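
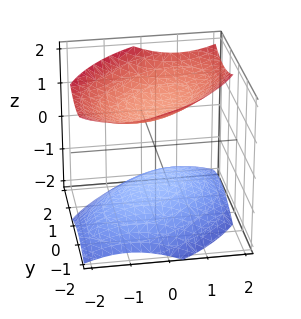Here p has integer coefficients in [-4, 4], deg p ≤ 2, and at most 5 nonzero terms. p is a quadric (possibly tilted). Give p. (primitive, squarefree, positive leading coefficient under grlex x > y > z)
(a) The picture has 2 separate pieces.
(b) The degree is 2 — a generic line meets the surface in up to 2 points.
(c) Checking where it meets the axes: no x-intercept at any integer in the box; among the integer gridlines, it crosses the z-axis at z ∈ {-1, 1}; it misses every integer gridline on the y-axis.
(d) Solving for integer coefficients yields p as stated.

2*x^2 - 2*x*y + 2*y^2 - 3*z^2 + 3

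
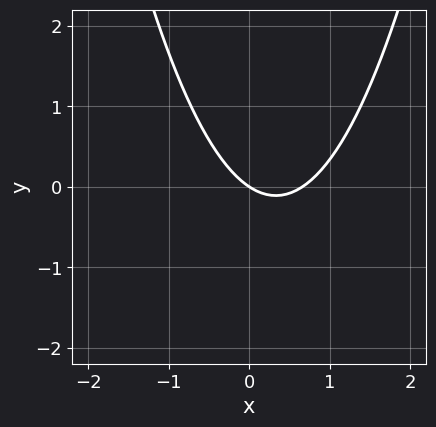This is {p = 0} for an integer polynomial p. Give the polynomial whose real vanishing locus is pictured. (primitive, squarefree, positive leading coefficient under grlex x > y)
The degree is 2 — no degree-1 curve has this shape.
Against the integer gridlines: one y-axis crossing is at y = 0; it meets the x-axis at x = 0 (among the integer gridlines).
Together with the visible shape, these determine p as stated.

3*x^2 - 2*x - 3*y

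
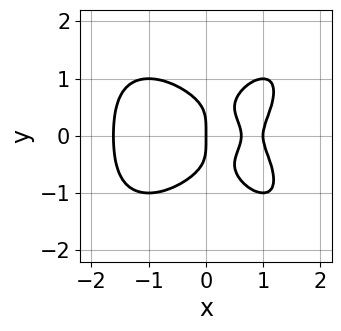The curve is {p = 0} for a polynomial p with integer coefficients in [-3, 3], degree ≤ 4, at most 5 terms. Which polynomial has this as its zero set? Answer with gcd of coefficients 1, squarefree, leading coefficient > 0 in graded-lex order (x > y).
x^4 + y^4 - x*y^2 - 2*x^2 + x

1. Degree: the shape is more complex than any degree-3 curve, so deg p = 4.
2. Symmetries: the y ↦ −y reflection is a symmetry, so y appears only in even powers.
3. From the axis intercepts and sections: among the integer gridlines, it crosses the x-axis at x ∈ {0, 1}; it crosses the y-axis at the gridline y = 0.
4. Putting this together gives p.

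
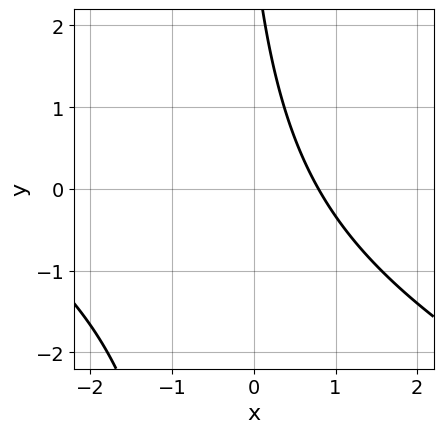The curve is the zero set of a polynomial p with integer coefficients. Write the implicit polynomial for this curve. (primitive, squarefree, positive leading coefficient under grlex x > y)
x^2 + 2*x*y + 3*x + y - 3

Degree: the shape is more complex than any degree-1 curve, so deg p = 2.
Observable constraints: it misses every integer gridline on the y-axis.
Solving for integer coefficients yields p as stated.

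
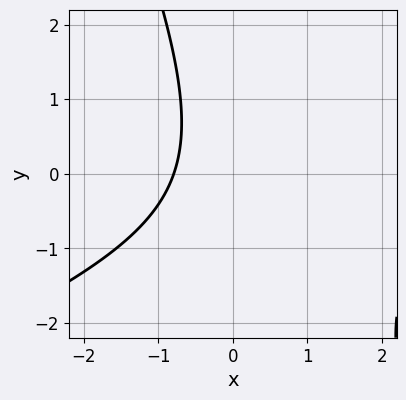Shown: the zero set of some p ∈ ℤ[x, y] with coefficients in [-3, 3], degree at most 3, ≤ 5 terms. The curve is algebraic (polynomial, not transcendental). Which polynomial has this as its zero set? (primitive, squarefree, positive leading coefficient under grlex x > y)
1. deg p = 2.
2. Observable constraints: the curve avoids every integer y-axis point in the box.
3. Matching integer coefficients to the picture gives p.

x^2 - 2*x*y - y^2 - 3*x - 3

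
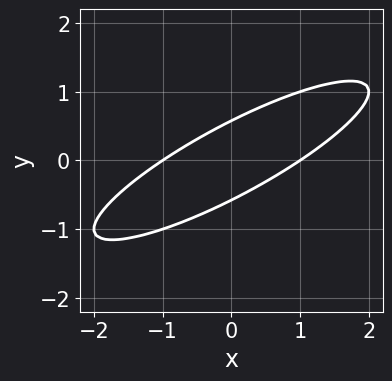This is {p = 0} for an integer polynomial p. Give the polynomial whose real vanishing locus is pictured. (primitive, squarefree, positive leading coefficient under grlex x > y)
deg p = 2.
From the axis intercepts and sections: among the integer gridlines, it crosses the x-axis at x ∈ {-1, 1}.
Fitting integer coefficients to these (and the overall shape) gives p.

x^2 - 3*x*y + 3*y^2 - 1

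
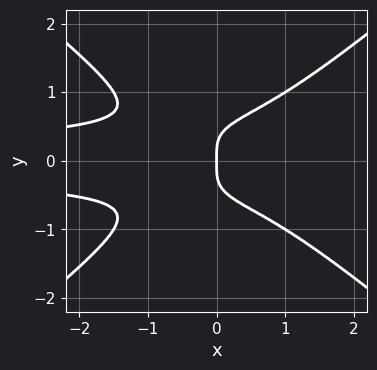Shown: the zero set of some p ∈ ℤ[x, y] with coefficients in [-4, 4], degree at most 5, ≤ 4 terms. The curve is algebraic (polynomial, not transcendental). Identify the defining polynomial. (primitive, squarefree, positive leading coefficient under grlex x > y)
1. The degree is 4 — a generic line meets the curve in up to 4 points.
2. Symmetries: it's symmetric under y → −y, forcing even powers of y.
3. Reading off the gridlines: it crosses the y-axis at the gridline y = 0; one x-axis crossing is at x = 0.
4. Solving for integer coefficients yields p as stated.

2*x^2*y^2 - 3*y^4 + x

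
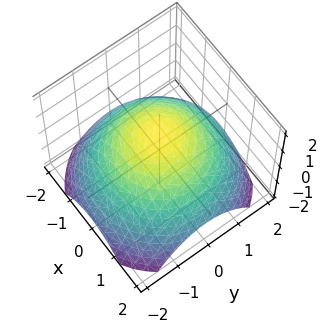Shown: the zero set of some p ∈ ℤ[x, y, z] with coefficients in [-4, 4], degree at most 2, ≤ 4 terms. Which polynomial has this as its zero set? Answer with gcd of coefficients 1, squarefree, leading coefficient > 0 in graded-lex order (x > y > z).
(a) The degree is 2 — no degree-1 surface has this shape.
(b) Symmetries: rotational symmetry about the z-axis ⇒ p depends on x, y only through x² + y².
(c) From the axis intercepts and sections: a circular section at z = 0 has radius between 1 and 2; it meets the z-axis at z = 1 (among the integer gridlines).
(d) Putting this together gives p.

x^2 + y^2 + 2*z - 2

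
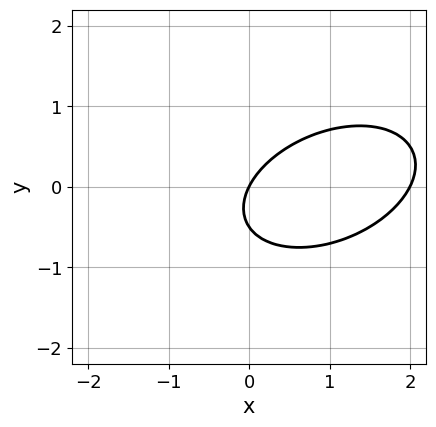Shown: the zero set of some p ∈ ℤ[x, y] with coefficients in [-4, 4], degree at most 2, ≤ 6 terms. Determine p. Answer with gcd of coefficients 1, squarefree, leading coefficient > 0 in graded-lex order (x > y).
First, degree: a generic line meets the curve in up to 2 points, so deg p = 2.
Next, reading off the gridlines: it meets the y-axis at y = 0 (among the integer gridlines); among the integer gridlines, it crosses the x-axis at x ∈ {0, 2}.
Finally, solving for integer coefficients yields p as stated.

x^2 - x*y + 2*y^2 - 2*x + y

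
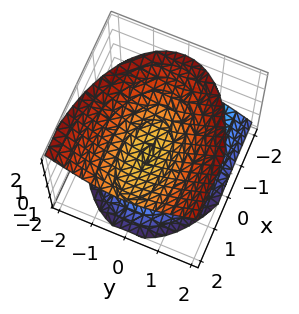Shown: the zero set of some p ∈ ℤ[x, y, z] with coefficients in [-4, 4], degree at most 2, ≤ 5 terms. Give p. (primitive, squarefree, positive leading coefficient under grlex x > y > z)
I count 2 distinct pieces. Treating them together as one polynomial.
Degree: the shape is more complex than any degree-1 surface, so deg p = 2.
Checking where it meets the axes: no x-intercept at any integer in the box; it misses every integer gridline on the y-axis.
Matching integer coefficients to the picture gives p.

x^2 - 2*x*z + 3*y^2 - 3*z^2 + 1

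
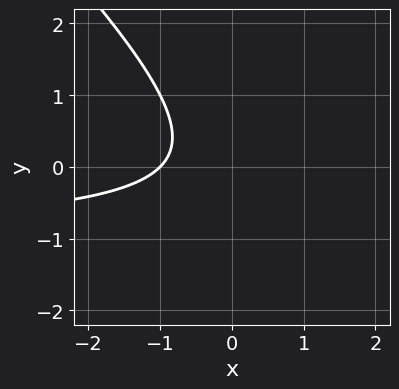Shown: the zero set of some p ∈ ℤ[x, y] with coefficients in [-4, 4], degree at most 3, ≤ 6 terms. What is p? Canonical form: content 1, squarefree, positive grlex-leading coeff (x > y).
x*y + y^2 + x + 1

deg p = 2. A generic line meets the curve in up to 2 points.
Against the integer gridlines: it crosses the x-axis at the gridline x = -1; no y-intercept at any integer in the box.
Solving for integer coefficients yields p as stated.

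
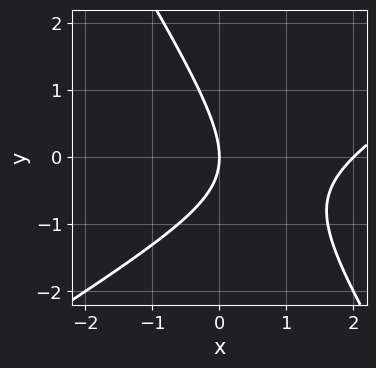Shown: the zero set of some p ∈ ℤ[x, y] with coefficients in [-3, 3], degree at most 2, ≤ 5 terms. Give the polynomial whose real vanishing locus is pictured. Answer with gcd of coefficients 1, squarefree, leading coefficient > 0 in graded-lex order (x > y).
x^2 - x*y - y^2 - 2*x

(a) The degree is 2 — a generic line meets the curve in up to 2 points.
(b) Against the integer gridlines: among the integer gridlines, it crosses the x-axis at x ∈ {0, 2}; it crosses the y-axis at the gridline y = 0.
(c) Fitting integer coefficients to these (and the overall shape) gives p.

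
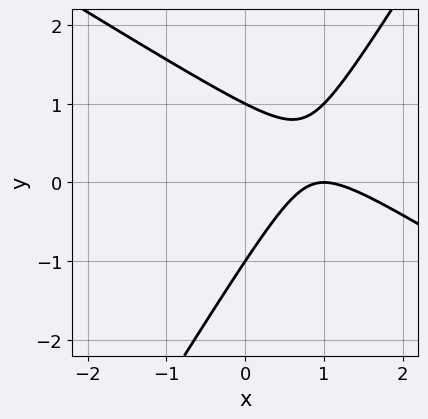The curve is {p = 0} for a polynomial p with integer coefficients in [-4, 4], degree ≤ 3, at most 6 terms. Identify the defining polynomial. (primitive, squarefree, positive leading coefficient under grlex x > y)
x^2 + x*y - y^2 - 2*x + 1

1. Degree: a generic line meets the curve in up to 2 points, so deg p = 2.
2. From the axis intercepts and sections: one x-axis crossing is at x = 1; among the integer gridlines, it crosses the y-axis at y ∈ {-1, 1}.
3. Matching integer coefficients to the picture gives p.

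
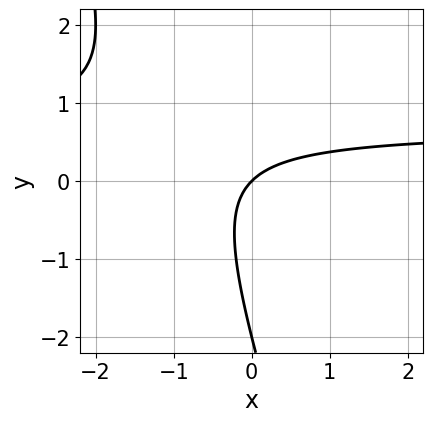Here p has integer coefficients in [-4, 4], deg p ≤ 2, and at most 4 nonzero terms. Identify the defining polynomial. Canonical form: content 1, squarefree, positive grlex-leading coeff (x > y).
First, degree: no degree-1 curve has this shape, so deg p = 2.
Next, from the visible intercepts: it meets the x-axis at x = 0 (among the integer gridlines); among the integer gridlines, it crosses the y-axis at y ∈ {-2, 0}.
Finally, the integer polynomial consistent with all of this is the stated p.

3*x*y + y^2 - 2*x + 2*y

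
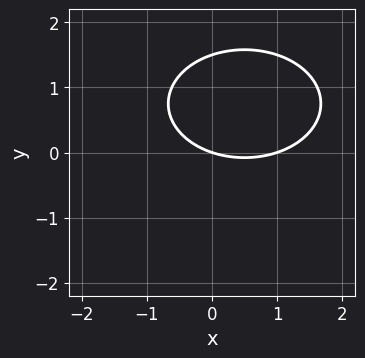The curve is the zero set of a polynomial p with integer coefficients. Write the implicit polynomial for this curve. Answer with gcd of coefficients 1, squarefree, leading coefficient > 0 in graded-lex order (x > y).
x^2 + 2*y^2 - x - 3*y

1. Degree: no degree-1 curve has this shape, so deg p = 2.
2. Against the integer gridlines: one y-axis crossing is at y = 0; among the integer gridlines, it crosses the x-axis at x ∈ {0, 1}.
3. These observations pin down the coefficients.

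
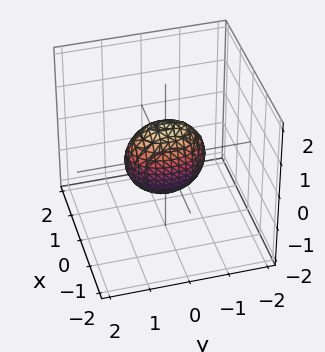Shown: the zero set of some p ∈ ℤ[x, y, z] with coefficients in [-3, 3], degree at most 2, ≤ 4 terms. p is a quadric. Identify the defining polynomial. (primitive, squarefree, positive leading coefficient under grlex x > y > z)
2*x^2 + y^2 + z^2 - 1

(a) The degree is 2 — bounded and convex; a quadric.
(b) Symmetries: the y ↦ −y reflection is a symmetry, so y appears only in even powers; the z ↦ −z reflection is a symmetry, so z appears only in even powers; the x ↦ −x reflection is a symmetry, so x appears only in even powers.
(c) Checking where it meets the axes: the y-axis gridline crossings are at y ∈ {-1, 1}; among the integer gridlines, it crosses the z-axis at z ∈ {-1, 1}.
(d) Assembling these constraints gives the stated polynomial.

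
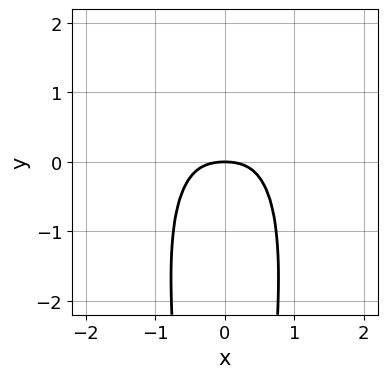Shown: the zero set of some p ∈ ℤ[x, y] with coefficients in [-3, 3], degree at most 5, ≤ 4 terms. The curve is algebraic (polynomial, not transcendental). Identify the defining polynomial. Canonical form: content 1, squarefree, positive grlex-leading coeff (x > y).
3*x^4 + x^2*y^2 + x^2 + 2*y

1. Degree: no degree-3 curve has this shape, so deg p = 4.
2. Symmetries: it's symmetric under x → −x, forcing even powers of x.
3. Observable constraints: it crosses the x-axis at the gridline x = 0; it crosses the y-axis at the gridline y = 0.
4. Assembling these constraints gives the stated polynomial.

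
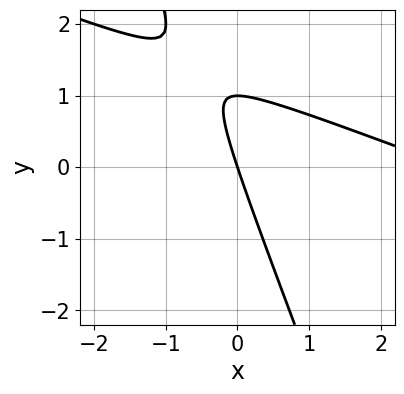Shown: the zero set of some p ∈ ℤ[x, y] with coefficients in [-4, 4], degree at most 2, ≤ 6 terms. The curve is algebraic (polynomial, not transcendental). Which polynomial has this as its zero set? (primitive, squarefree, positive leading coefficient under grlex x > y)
x^2 + 3*x*y + y^2 - 3*x - y

1. deg p = 2. The shape is more complex than any degree-1 curve.
2. Reading off the gridlines: among the integer gridlines, it crosses the y-axis at y ∈ {0, 1}; it crosses the x-axis at the gridline x = 0.
3. Fitting integer coefficients to these (and the overall shape) gives p.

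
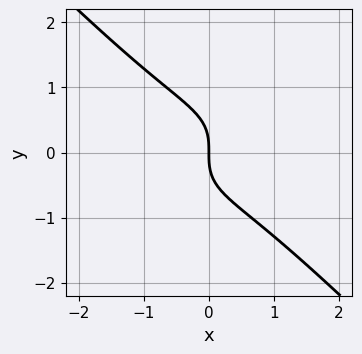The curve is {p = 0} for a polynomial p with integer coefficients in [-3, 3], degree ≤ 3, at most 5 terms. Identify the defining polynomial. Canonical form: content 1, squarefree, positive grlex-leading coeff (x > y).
x^3 - x^2*y + 2*y^3 + 2*x

First, deg p = 3.
Next, from the visible intercepts: it meets the x-axis at x = 0 (among the integer gridlines); it crosses the y-axis at the gridline y = 0.
Finally, matching integer coefficients to the picture gives p.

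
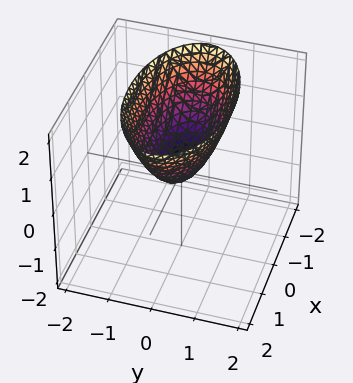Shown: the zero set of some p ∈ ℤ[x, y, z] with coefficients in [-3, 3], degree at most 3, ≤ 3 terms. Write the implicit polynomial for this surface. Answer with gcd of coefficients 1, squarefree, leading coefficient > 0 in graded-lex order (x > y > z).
x^2 + 3*y^2 - 2*z

First, deg p = 2.
Next, symmetries: mirror symmetry y ↦ −y ⇒ only even powers of y; the x ↦ −x reflection is a symmetry, so x appears only in even powers.
Next, against the integer gridlines: it meets the y-axis at y = 0 (among the integer gridlines); one x-axis crossing is at x = 0.
Finally, together with the visible shape, these determine p as stated.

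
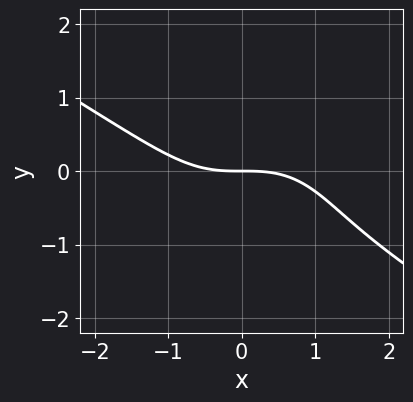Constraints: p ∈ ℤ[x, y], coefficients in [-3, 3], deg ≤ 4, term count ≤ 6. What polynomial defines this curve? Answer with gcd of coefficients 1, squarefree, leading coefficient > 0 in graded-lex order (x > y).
x^3 + x^2*y + 2*y^3 + 2*y^2 + 3*y

1. The degree is 3 — a generic line meets the curve in up to 3 points.
2. Reading off the gridlines: one x-axis crossing is at x = 0; one y-axis crossing is at y = 0.
3. Putting this together gives p.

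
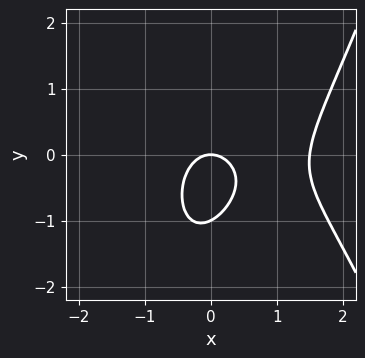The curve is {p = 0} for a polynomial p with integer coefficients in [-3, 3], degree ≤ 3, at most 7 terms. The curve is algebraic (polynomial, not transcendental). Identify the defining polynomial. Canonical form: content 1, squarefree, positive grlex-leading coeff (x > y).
2*x^3 - 3*x^2 + x*y - 2*y^2 - 2*y

First, degree: no degree-2 curve has this shape, so deg p = 3.
Then, against the integer gridlines: it crosses the x-axis at the gridline x = 0; the y-axis gridline crossings are at y ∈ {-1, 0}.
Finally, fitting integer coefficients to these (and the overall shape) gives p.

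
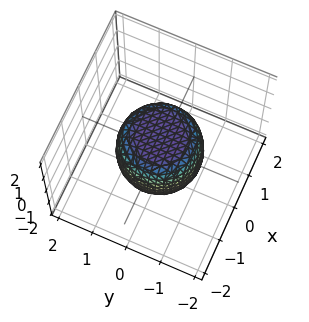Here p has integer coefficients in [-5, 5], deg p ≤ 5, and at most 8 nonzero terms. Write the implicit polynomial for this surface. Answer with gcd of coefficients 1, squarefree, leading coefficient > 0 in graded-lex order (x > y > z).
1. Degree: no degree-3 surface has this shape, so deg p = 4.
2. Symmetries: the surface is invariant under rotation about z: p = q(x² + y², z).
3. Against the integer gridlines: among the integer gridlines, it crosses the z-axis at z ∈ {-1, 1}; a circular section at z = 1 has radius between 0 and 1.
4. Solving for integer coefficients yields p as stated.

2*x^4 + 4*x^2*y^2 + 2*y^4 - x^2 - y^2 + 2*z^2 - 2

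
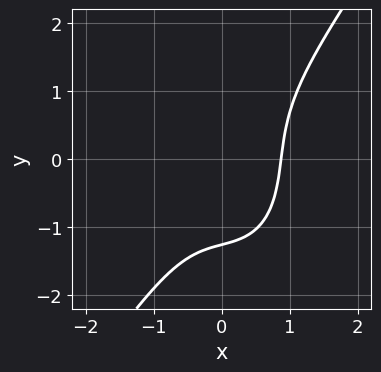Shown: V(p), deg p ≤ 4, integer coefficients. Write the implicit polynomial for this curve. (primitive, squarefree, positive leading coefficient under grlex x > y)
(a) Degree: the shape is more complex than any degree-2 curve, so deg p = 3.
(b) The integer polynomial consistent with all of this is the stated p.

3*x^3 - y^3 - x*y - 2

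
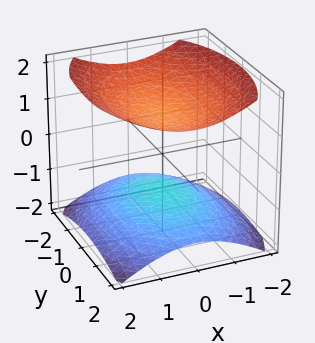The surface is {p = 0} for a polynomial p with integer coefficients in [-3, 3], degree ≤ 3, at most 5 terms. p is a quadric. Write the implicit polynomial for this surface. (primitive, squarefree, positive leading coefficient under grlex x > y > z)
There are 2 components. They look like related sheets of one shape, so recover p as a whole.
Degree: two separate bowl-shaped sheets opening away from each other; a quadric, so deg p = 2.
Symmetries: it's symmetric under x → −x, forcing even powers of x; the y ↦ −y reflection is a symmetry, so y appears only in even powers; it's symmetric under z → −z, forcing even powers of z.
Checking where it meets the axes: the z-axis gridline crossings are at z ∈ {-1, 1}; the surface avoids every integer x-axis point in the box; it misses every integer gridline on the y-axis.
Assembling these constraints gives the stated polynomial.

2*x^2 + y^2 - 3*z^2 + 3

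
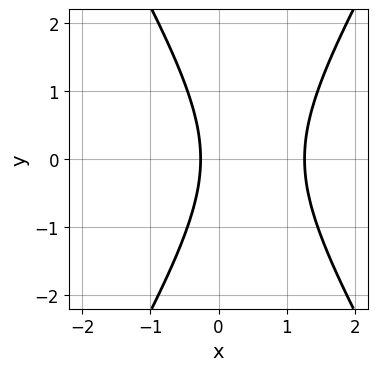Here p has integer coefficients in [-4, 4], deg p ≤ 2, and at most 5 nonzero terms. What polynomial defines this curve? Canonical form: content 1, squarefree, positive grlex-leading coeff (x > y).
(a) deg p = 2. The shape is more complex than any degree-1 curve.
(b) Symmetries: mirror symmetry y ↦ −y ⇒ only even powers of y.
(c) From the visible intercepts: the curve avoids every integer y-axis point in the box.
(d) Fitting integer coefficients to these (and the overall shape) gives p.

3*x^2 - y^2 - 3*x - 1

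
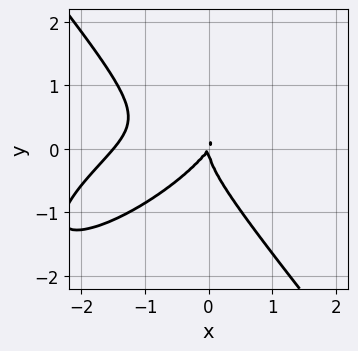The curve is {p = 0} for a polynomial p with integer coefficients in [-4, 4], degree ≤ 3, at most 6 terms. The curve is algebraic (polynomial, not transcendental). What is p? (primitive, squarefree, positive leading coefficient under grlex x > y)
1. The degree is 3 — no degree-2 curve has this shape.
2. Reading off the gridlines: it crosses the x-axis at the gridline x = 0; it meets the y-axis at y = 0 (among the integer gridlines).
3. Putting this together gives p.

2*x^3 - 3*x^2*y + 3*y^3 + 3*x^2 - 2*x*y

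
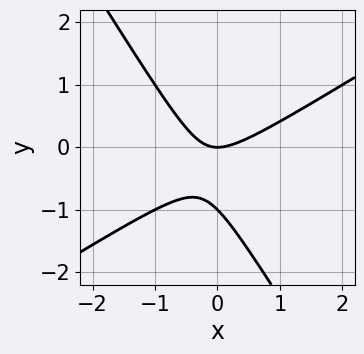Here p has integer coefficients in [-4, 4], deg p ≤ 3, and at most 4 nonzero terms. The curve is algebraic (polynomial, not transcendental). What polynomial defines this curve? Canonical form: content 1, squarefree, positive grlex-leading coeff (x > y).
x^2 - x*y - y^2 - y

First, deg p = 2. A generic line meets the curve in up to 2 points.
Then, observable constraints: it meets the x-axis at x = 0 (among the integer gridlines); the y-axis gridline crossings are at y ∈ {-1, 0}.
Finally, the integer polynomial consistent with all of this is the stated p.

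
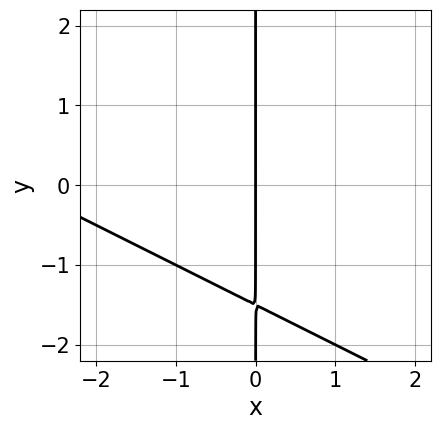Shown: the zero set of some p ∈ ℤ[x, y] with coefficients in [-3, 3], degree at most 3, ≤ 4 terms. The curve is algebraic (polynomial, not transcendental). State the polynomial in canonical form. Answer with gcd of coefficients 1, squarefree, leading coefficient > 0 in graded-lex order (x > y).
First, the degree is 2 — a generic line meets the curve in up to 2 points.
Next, reading off the gridlines: every point of the y-axis in the box is on the curve; it crosses the x-axis at the gridline x = 0.
Finally, solving for integer coefficients yields p as stated.

x^2 + 2*x*y + 3*x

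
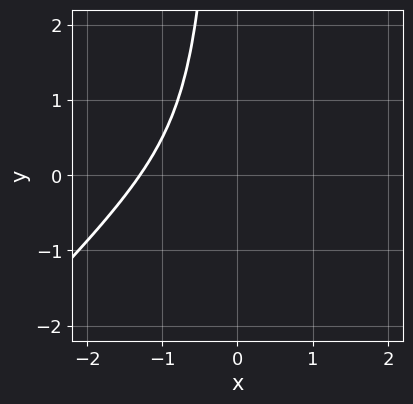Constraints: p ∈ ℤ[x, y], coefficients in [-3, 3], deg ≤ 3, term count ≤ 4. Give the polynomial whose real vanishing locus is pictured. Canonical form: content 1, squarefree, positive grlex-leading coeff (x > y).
First, the degree is 3 — no degree-2 curve has this shape.
Next, from the axis intercepts and sections: it misses every integer gridline on the y-axis.
Finally, the integer polynomial consistent with all of this is the stated p.

2*x^3 - 2*x^2*y + 2*x^2 + 1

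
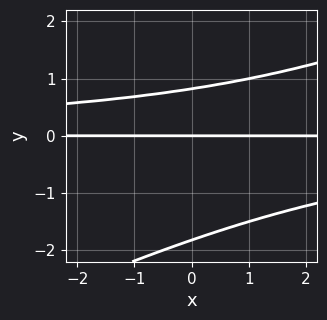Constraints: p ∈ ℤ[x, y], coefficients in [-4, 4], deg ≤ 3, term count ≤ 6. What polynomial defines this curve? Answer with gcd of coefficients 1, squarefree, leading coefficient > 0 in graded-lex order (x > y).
x*y^2 - 2*y^3 - 2*y^2 + 3*y

The degree is 3 — the shape is more complex than any degree-2 curve.
From the visible intercepts: it crosses the y-axis at the gridline y = 0; every point of the x-axis in the box is on the curve.
Together with the visible shape, these determine p as stated.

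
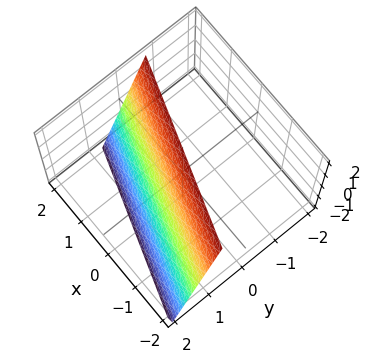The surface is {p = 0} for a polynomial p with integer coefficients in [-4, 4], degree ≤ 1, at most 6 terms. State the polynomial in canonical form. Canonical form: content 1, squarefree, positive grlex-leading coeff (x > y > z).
x + 3*y + z - 2

The degree is 1 — every cross-section is a straight line — this is a plane.
Reading off the gridlines: it meets the x-axis at x = 2 (among the integer gridlines); one z-axis crossing is at z = 2.
Matching integer coefficients to the picture gives p.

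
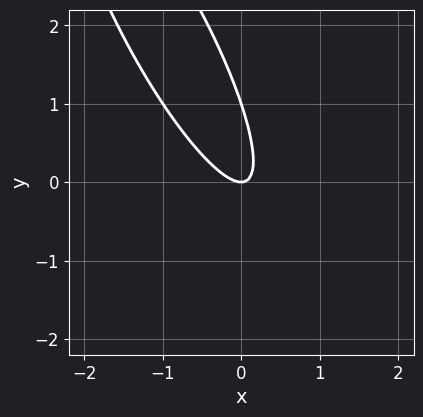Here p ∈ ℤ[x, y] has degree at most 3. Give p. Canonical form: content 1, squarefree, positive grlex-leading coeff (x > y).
3*x^2 + 3*x*y + y^2 - y

First, the degree is 2 — no degree-1 curve has this shape.
Then, from the visible intercepts: the y-axis gridline crossings are at y ∈ {0, 1}; one x-axis crossing is at x = 0.
Finally, putting this together gives p.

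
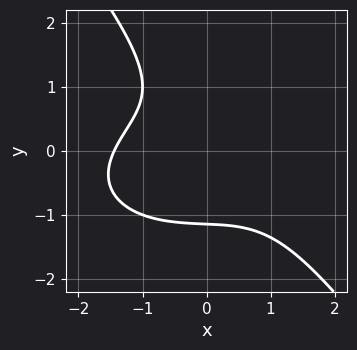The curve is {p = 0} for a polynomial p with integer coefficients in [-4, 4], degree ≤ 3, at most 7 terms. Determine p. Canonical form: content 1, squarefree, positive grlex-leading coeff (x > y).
x^3 + 2*x*y^2 + 2*y^3 + 2*x*y + 3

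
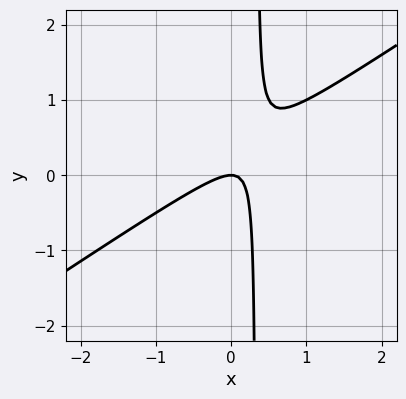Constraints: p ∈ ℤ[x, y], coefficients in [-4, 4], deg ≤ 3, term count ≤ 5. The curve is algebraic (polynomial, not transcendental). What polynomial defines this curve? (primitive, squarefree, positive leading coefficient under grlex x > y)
2*x^2 - 3*x*y + y

The degree is 2 — a generic line meets the curve in up to 2 points.
Reading off the gridlines: it crosses the x-axis at the gridline x = 0; it crosses the y-axis at the gridline y = 0.
The integer polynomial consistent with all of this is the stated p.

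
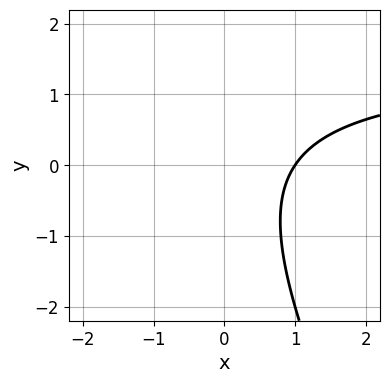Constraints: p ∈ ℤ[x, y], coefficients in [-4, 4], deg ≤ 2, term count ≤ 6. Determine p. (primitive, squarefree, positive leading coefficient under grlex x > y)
1. The degree is 2 — a generic line meets the curve in up to 2 points.
2. From the visible intercepts: no y-intercept at any integer in the box; one x-axis crossing is at x = 1.
3. Assembling these constraints gives the stated polynomial.

2*x*y + y^2 - 3*x + 3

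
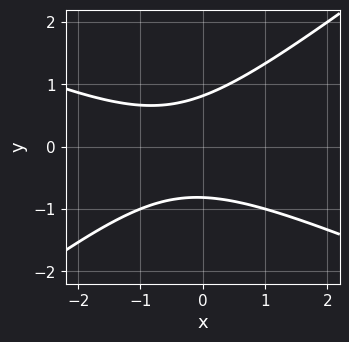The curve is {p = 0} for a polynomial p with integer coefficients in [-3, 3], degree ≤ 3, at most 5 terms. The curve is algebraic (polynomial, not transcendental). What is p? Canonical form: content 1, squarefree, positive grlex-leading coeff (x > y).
First, the degree is 2 — no degree-1 curve has this shape.
Next, from the axis intercepts and sections: no x-intercept at any integer in the box.
Finally, solving for integer coefficients yields p as stated.

x^2 + x*y - 3*y^2 + x + 2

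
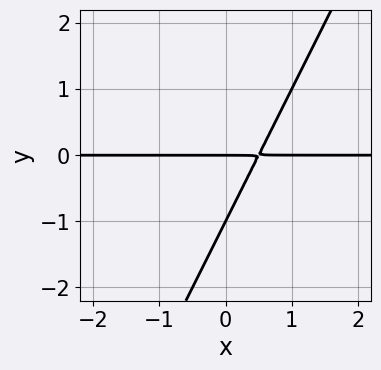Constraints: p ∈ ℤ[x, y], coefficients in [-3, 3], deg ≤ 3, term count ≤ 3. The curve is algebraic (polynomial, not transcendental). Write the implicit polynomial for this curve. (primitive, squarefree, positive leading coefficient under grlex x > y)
2*x*y - y^2 - y

First, deg p = 2. A generic line meets the curve in up to 2 points.
Next, observable constraints: every point of the x-axis in the box is on the curve; among the integer gridlines, it crosses the y-axis at y ∈ {-1, 0}.
Finally, matching integer coefficients to the picture gives p.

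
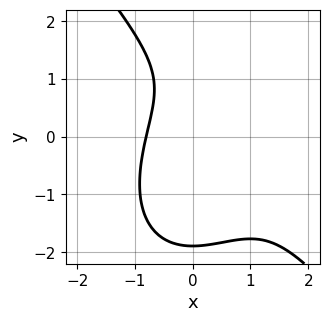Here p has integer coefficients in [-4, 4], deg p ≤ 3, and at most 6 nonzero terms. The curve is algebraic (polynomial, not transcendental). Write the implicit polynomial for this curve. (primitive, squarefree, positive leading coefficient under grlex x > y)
2*x^3 + y^3 - 3*x^2 - 2*y + 3

deg p = 3. The shape is more complex than any degree-2 curve.
Solving for integer coefficients yields p as stated.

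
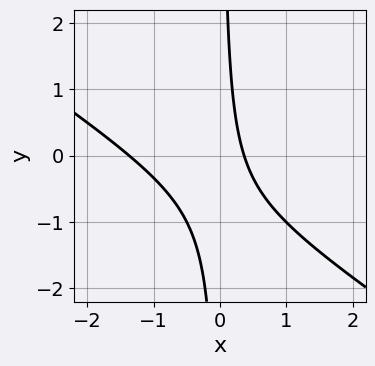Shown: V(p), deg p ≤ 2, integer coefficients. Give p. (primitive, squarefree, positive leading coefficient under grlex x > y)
1. The degree is 2 — the shape is more complex than any degree-1 curve.
2. From the visible intercepts: the curve avoids every integer y-axis point in the box.
3. The integer polynomial consistent with all of this is the stated p.

2*x^2 + 3*x*y + 2*x - 1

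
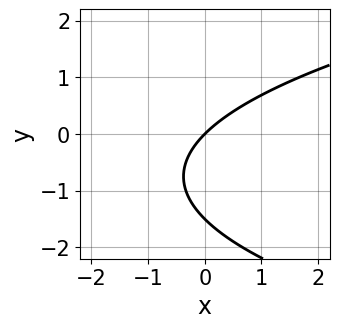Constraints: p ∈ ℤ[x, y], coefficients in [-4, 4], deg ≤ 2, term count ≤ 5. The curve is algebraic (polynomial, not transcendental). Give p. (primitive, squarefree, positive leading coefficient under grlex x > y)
2*y^2 - 3*x + 3*y

1. deg p = 2. The shape is more complex than any degree-1 curve.
2. Against the integer gridlines: it meets the y-axis at y = 0 (among the integer gridlines); it meets the x-axis at x = 0 (among the integer gridlines).
3. Fitting integer coefficients to these (and the overall shape) gives p.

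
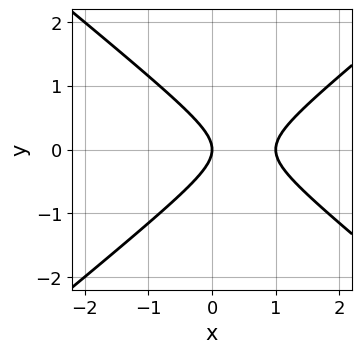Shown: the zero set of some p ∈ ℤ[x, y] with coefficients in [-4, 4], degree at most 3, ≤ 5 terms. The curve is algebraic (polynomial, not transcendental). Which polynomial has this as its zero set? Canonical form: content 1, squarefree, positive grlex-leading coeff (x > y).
(a) Degree: the shape is more complex than any degree-1 curve, so deg p = 2.
(b) Symmetries: mirror symmetry y ↦ −y ⇒ only even powers of y.
(c) From the visible intercepts: one y-axis crossing is at y = 0; among the integer gridlines, it crosses the x-axis at x ∈ {0, 1}.
(d) Fitting integer coefficients to these (and the overall shape) gives p.

2*x^2 - 3*y^2 - 2*x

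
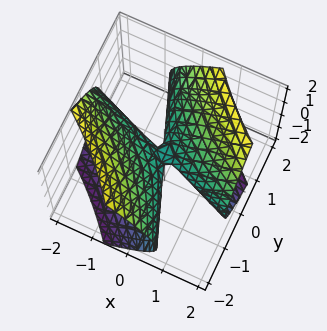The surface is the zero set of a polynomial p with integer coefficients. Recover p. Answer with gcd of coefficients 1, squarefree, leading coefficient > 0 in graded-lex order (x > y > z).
x^2 + 3*x*y + y^2 - 2*z^2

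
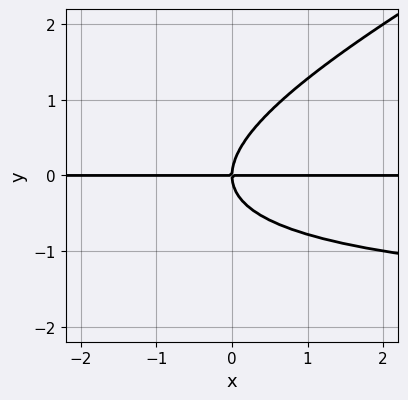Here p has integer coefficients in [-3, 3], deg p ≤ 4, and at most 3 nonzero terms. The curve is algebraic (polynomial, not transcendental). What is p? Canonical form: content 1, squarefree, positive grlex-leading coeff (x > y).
x*y^2 - 2*y^3 + 2*x*y

First, degree: a generic line meets the curve in up to 3 points, so deg p = 3.
Then, against the integer gridlines: the visible x-axis segment lies entirely on the curve; it crosses the y-axis at the gridline y = 0.
Finally, fitting integer coefficients to these (and the overall shape) gives p.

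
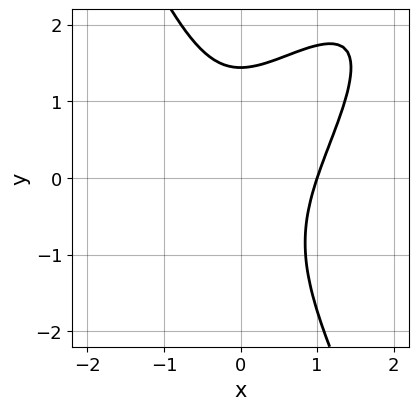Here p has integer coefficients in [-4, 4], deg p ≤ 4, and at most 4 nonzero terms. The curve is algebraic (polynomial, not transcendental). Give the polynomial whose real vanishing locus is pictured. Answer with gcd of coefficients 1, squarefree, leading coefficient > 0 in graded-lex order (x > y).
First, degree: no degree-2 curve has this shape, so deg p = 3.
Then, checking where it meets the axes: it meets the x-axis at x = 1 (among the integer gridlines).
Finally, matching integer coefficients to the picture gives p.

3*x^3 - 3*x^2*y + y^3 - 3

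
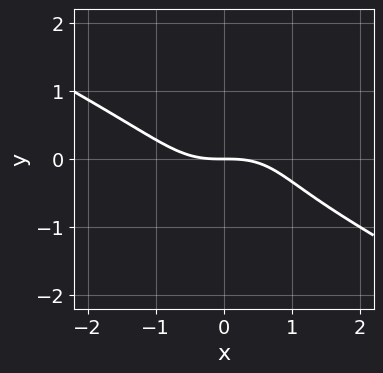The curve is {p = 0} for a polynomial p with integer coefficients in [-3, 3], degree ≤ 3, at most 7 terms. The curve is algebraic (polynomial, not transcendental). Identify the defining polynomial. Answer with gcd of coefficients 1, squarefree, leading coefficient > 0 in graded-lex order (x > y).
1. deg p = 3.
2. Observable constraints: it crosses the y-axis at the gridline y = 0; it meets the x-axis at x = 0 (among the integer gridlines).
3. These observations pin down the coefficients.

x^3 + x^2*y + 3*y^3 + y^2 + 2*y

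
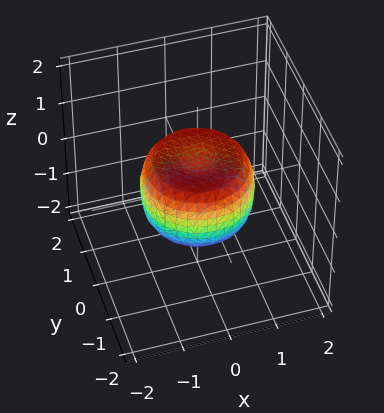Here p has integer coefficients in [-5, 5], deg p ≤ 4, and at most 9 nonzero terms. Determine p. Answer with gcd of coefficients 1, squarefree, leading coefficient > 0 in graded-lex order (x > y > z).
1. The degree is 4 — no degree-3 surface has this shape.
2. Symmetries: the surface is invariant under rotation about z: p = q(x² + y², z).
3. From the axis intercepts and sections: a circular section at z = 0 has radius between 1 and 2.
4. Together with the visible shape, these determine p as stated.

2*x^4 + 4*x^2*y^2 + 2*y^4 - 2*x^2 - 2*y^2 + 2*z^2 - 1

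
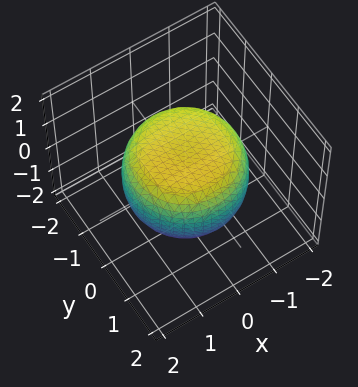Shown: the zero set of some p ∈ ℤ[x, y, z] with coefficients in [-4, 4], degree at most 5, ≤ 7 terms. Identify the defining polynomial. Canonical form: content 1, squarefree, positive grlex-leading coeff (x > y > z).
(a) The degree is 4 — no degree-3 surface has this shape.
(b) By symmetry, the z-axis is an axis of rotation, so x and y enter only as x² + y².
(c) Reading off the gridlines: a circular section at z = -1 has radius exactly 1; among the integer gridlines, it crosses the z-axis at z ∈ {-1, 1}.
(d) Matching integer coefficients to the picture gives p.

x^4 + 2*x^2*y^2 + y^4 - x^2 - y^2 + 2*z^2 - 2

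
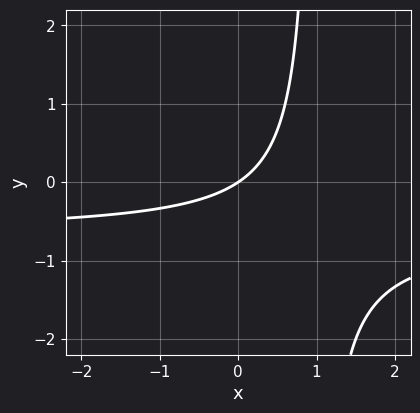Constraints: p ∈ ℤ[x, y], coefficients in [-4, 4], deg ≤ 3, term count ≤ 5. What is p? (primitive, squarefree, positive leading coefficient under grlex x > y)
First, degree: no degree-1 curve has this shape, so deg p = 2.
Next, checking where it meets the axes: it meets the x-axis at x = 0 (among the integer gridlines); one y-axis crossing is at y = 0.
Finally, together with the visible shape, these determine p as stated.

3*x*y + 2*x - 3*y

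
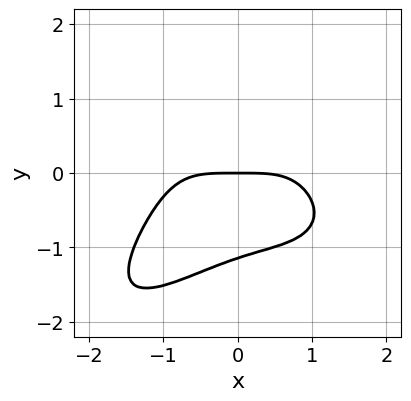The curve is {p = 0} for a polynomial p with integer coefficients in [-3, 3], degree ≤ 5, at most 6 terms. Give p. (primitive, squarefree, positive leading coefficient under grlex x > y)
First, deg p = 4. A generic line meets the curve in up to 4 points.
Next, from the visible intercepts: one x-axis crossing is at x = 0; it crosses the y-axis at the gridline y = 0.
Finally, together with the visible shape, these determine p as stated.

x^4 - 2*x*y^3 + 2*y^4 + 3*y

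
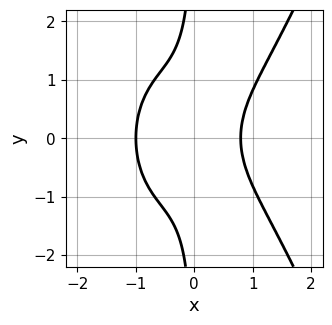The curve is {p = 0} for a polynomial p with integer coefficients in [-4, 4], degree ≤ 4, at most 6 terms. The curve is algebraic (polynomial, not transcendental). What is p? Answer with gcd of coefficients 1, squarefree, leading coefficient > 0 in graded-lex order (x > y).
3*x^4 - 3*x*y^2 + x - 2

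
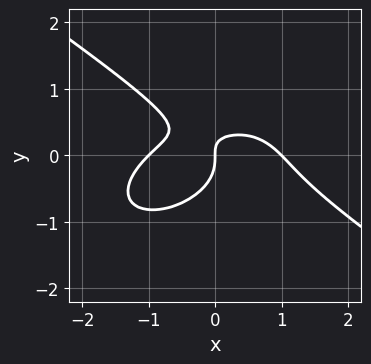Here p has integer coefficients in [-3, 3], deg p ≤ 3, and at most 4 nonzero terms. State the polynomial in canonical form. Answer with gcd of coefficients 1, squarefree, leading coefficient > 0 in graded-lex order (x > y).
x^3 + 3*y^3 + 2*x*y - x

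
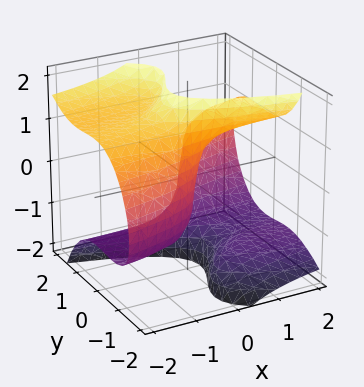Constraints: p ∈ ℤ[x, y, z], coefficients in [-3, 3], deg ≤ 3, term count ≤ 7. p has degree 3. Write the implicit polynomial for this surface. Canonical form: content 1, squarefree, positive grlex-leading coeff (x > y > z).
2*x*z^2 + 2*y^3 - 2*y^2*z - 3*x + z

First, deg p = 3. No degree-2 surface has this shape.
Then, observable constraints: it crosses the z-axis at the gridline z = 0; one y-axis crossing is at y = 0; it meets the x-axis at x = 0 (among the integer gridlines).
Finally, assembling these constraints gives the stated polynomial.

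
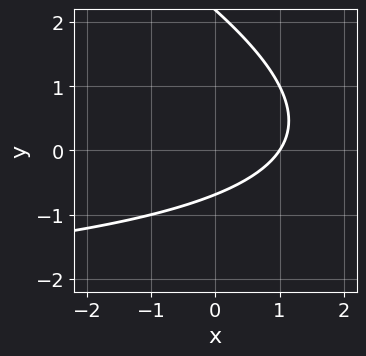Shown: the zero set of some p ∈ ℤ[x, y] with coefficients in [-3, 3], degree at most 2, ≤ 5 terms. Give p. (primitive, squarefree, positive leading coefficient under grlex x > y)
x*y + 2*y^2 + 3*x - 3*y - 3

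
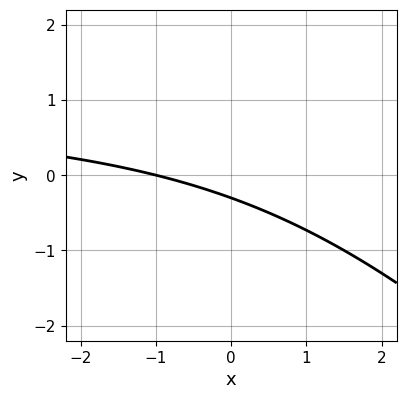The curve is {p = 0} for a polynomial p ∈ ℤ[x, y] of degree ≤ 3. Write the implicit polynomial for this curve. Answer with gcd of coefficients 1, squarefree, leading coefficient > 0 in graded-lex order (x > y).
1. Degree: a generic line meets the curve in up to 2 points, so deg p = 2.
2. Checking where it meets the axes: it crosses the x-axis at the gridline x = -1.
3. These observations pin down the coefficients.

x*y + y^2 - x - 3*y - 1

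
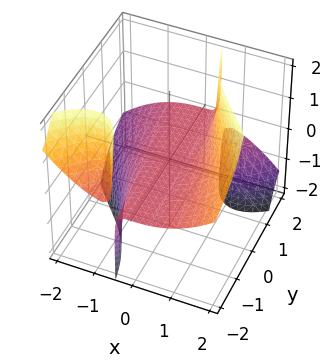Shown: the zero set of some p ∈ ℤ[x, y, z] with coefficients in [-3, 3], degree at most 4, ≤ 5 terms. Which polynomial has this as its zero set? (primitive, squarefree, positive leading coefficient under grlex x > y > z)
There are 3 components.
The degree is 3 — no degree-2 surface has this shape.
Against the integer gridlines: every point of the y-axis in the box is on the surface; one x-axis crossing is at x = 0.
Putting this together gives p.

x^3 + 2*x*y*z - 2*z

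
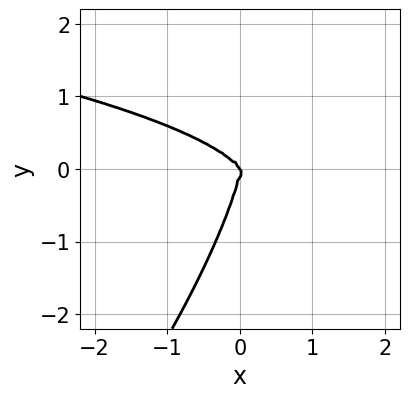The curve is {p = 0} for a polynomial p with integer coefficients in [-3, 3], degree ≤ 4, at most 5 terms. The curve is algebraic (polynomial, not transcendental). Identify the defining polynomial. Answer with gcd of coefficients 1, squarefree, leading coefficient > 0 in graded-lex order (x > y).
1. Degree: no degree-3 curve has this shape, so deg p = 4.
2. Checking where it meets the axes: one y-axis crossing is at y = 0; it meets the x-axis at x = 0 (among the integer gridlines).
3. Fitting integer coefficients to these (and the overall shape) gives p.

3*x^2*y^2 - 3*x*y^3 + y^4 + 3*x^3 + 2*x^2*y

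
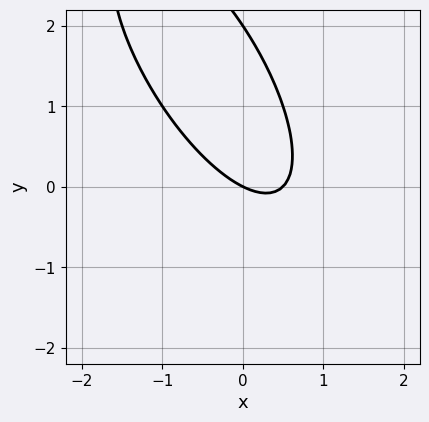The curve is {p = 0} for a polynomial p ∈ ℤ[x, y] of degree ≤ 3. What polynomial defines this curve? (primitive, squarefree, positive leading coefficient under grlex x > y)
(a) deg p = 2. A generic line meets the curve in up to 2 points.
(b) Against the integer gridlines: among the integer gridlines, it crosses the y-axis at y ∈ {0, 2}; it crosses the x-axis at the gridline x = 0.
(c) These observations pin down the coefficients.

2*x^2 + 2*x*y + y^2 - x - 2*y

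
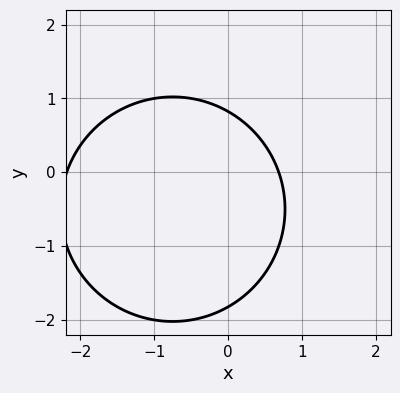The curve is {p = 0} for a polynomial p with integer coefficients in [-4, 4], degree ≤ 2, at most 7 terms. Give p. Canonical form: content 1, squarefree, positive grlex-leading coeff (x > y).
2*x^2 + 2*y^2 + 3*x + 2*y - 3

First, the degree is 2 — a generic line meets the curve in up to 2 points.
Finally, the integer polynomial consistent with all of this is the stated p.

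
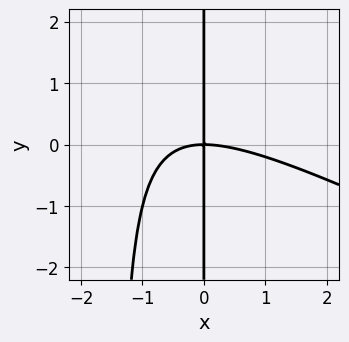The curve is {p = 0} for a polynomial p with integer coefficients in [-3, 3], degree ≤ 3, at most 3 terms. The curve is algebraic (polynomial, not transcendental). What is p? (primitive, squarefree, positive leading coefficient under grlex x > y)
x^3 + 2*x^2*y + 3*x*y

1. Degree: a generic line meets the curve in up to 3 points, so deg p = 3.
2. Checking where it meets the axes: one x-axis crossing is at x = 0; the visible y-axis segment lies entirely on the curve.
3. Solving for integer coefficients yields p as stated.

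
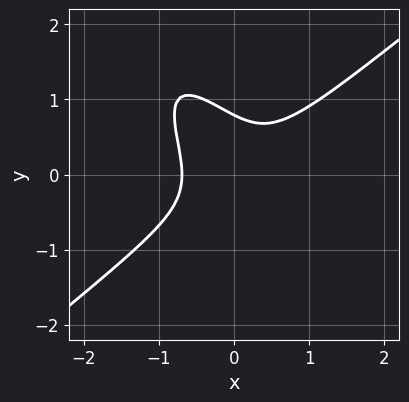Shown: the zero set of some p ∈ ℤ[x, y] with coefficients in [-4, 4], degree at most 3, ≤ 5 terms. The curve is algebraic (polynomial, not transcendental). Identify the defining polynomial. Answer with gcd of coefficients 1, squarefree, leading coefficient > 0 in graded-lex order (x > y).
Degree: the shape is more complex than any degree-2 curve, so deg p = 3.
Matching integer coefficients to the picture gives p.

3*x^3 - 3*x*y^2 - 2*y^3 + 1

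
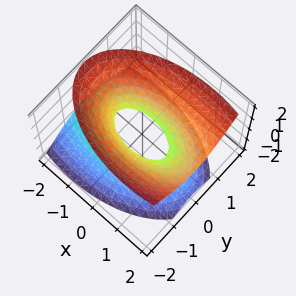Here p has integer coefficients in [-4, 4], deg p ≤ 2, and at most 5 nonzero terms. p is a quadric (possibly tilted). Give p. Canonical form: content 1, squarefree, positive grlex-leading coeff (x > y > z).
(a) Degree: the shape is more complex than any degree-1 surface, so deg p = 2.
(b) Checking where it meets the axes: the x-axis gridline crossings are at x ∈ {-1, 1}; the surface avoids every integer z-axis point in the box.
(c) Together with the visible shape, these determine p as stated.

x^2 - x*z + 3*y^2 - 2*z^2 - 1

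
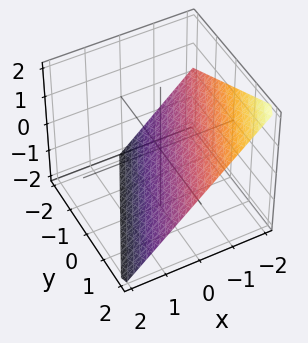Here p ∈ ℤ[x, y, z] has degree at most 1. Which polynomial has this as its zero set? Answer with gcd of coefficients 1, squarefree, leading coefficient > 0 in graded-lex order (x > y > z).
1. deg p = 1. The surface is flat (a plane).
2. From the visible intercepts: one y-axis crossing is at y = 2; it crosses the x-axis at the gridline x = -1; it meets the z-axis at z = -1 (among the integer gridlines).
3. Fitting integer coefficients to these (and the overall shape) gives p.

2*x - y + 2*z + 2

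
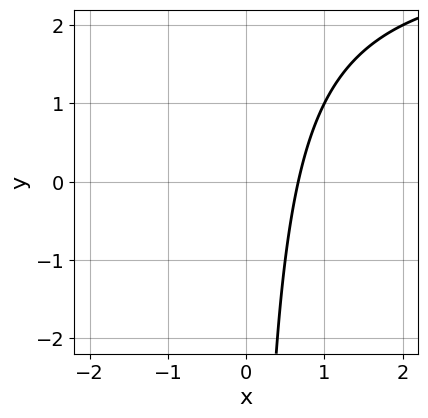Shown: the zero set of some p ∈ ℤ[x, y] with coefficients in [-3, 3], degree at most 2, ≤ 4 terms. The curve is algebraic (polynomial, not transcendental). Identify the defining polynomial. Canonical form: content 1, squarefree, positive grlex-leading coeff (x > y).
First, deg p = 2.
Next, from the visible intercepts: the curve avoids every integer y-axis point in the box.
Finally, putting this together gives p.

x*y - 3*x + 2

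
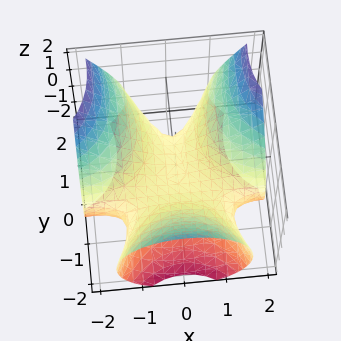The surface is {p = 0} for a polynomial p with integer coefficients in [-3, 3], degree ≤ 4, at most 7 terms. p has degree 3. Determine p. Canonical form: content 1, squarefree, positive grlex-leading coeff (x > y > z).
3*x^2*y - y^3 + 2*x^2 - 3*z^2 - 3*z

First, degree: the shape is more complex than any degree-2 surface, so deg p = 3.
Next, from the axis intercepts and sections: one y-axis crossing is at y = 0; the z-axis gridline crossings are at z ∈ {-1, 0}; one x-axis crossing is at x = 0.
Finally, fitting integer coefficients to these (and the overall shape) gives p.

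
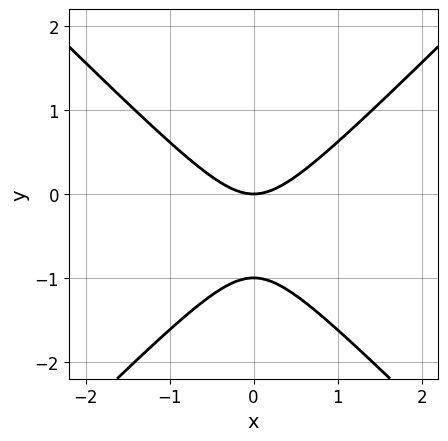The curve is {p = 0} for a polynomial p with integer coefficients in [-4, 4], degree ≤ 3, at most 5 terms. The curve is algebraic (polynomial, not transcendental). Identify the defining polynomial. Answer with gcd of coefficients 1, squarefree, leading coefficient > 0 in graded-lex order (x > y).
(a) The degree is 2 — a generic line meets the curve in up to 2 points.
(b) Symmetries: mirror symmetry x ↦ −x ⇒ only even powers of x.
(c) Against the integer gridlines: the y-axis gridline crossings are at y ∈ {-1, 0}; it meets the x-axis at x = 0 (among the integer gridlines).
(d) The integer polynomial consistent with all of this is the stated p.

x^2 - y^2 - y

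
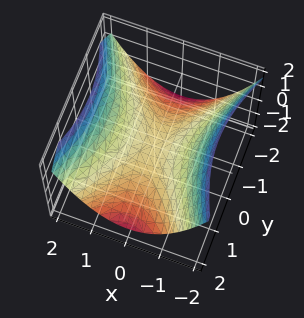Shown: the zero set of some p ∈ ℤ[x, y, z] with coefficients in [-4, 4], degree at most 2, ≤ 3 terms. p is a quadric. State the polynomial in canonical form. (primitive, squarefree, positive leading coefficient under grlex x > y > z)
2*x^2 - y^2 - 3*z

deg p = 2.
Symmetries: it's symmetric under y → −y, forcing even powers of y; the x ↦ −x reflection is a symmetry, so x appears only in even powers.
From the axis intercepts and sections: one y-axis crossing is at y = 0; it meets the z-axis at z = 0 (among the integer gridlines); it meets the x-axis at x = 0 (among the integer gridlines).
Solving for integer coefficients yields p as stated.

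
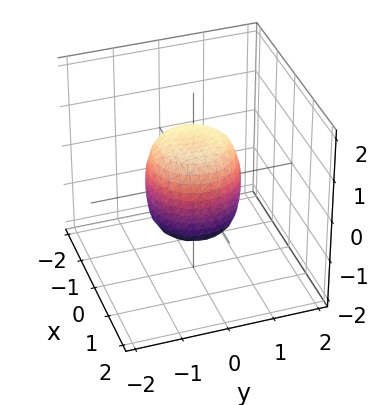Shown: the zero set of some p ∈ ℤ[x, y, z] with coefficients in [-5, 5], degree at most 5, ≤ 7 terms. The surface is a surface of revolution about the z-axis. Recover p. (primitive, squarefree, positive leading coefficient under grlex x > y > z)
deg p = 4. No degree-3 surface has this shape.
By symmetry, every cross-section ⟂ z is a circle, so x, y appear only via x² + y².
Observable constraints: the x-axis gridline crossings are at x ∈ {-1, 1}; a circular section at z = -1 has radius between 0 and 1.
Together with the visible shape, these determine p as stated. Check: (0, -1, 0) on the y-axis lies on the surface, and p(0, -1, 0) = 0. ✓

2*x^4 + 4*x^2*y^2 + 2*y^4 - x^2 - y^2 + z^2 - 1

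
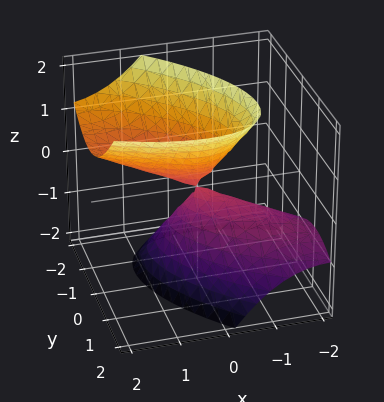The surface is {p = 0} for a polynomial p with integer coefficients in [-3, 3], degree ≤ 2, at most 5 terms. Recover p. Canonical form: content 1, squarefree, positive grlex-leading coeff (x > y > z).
2*x^2 + 3*x*y - 3*x*z + 3*y^2 - 2*z^2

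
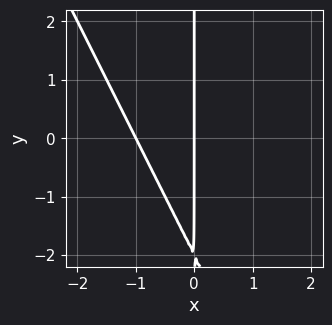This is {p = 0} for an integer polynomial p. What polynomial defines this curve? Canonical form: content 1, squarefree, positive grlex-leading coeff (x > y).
(a) deg p = 2. A generic line meets the curve in up to 2 points.
(b) Against the integer gridlines: among the integer gridlines, it crosses the x-axis at x ∈ {-1, 0}; the visible y-axis segment lies entirely on the curve.
(c) These observations pin down the coefficients.

2*x^2 + x*y + 2*x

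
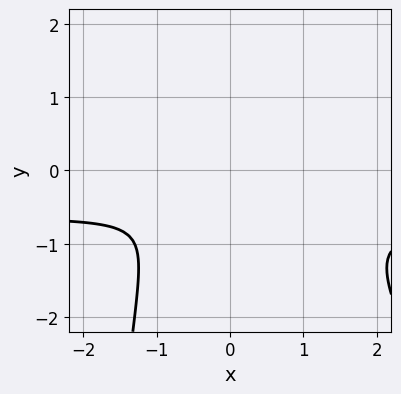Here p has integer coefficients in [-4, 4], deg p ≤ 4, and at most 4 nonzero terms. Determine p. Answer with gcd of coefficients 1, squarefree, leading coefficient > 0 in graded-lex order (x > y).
3*x^2*y + x*y^2 + 2*x^2 + 3*y^2

1. Degree: the shape is more complex than any degree-2 curve, so deg p = 3.
2. Matching integer coefficients to the picture gives p.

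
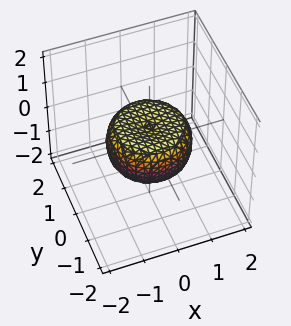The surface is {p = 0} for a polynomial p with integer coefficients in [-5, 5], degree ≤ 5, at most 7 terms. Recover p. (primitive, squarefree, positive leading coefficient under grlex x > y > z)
(a) Degree: a generic line meets the surface in up to 4 points, so deg p = 4.
(b) By symmetry, the z-axis is an axis of rotation, so x and y enter only as x² + y².
(c) Against the integer gridlines: a circular section at z = 0 has radius between 1 and 2.
(d) Fitting integer coefficients to these (and the overall shape) gives p.

2*x^4 + 4*x^2*y^2 + 2*y^4 - 2*x^2 - 2*y^2 + 3*z^2 - 1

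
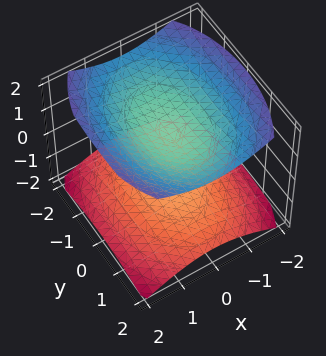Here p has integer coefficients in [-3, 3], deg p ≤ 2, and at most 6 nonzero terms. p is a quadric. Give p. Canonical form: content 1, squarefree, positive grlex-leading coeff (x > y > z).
2*x^2 + y^2 - 3*z^2 + 3

1. I count 2 distinct pieces. Treating them together as one polynomial.
2. The degree is 2 — two separate bowl-shaped sheets opening away from each other; a quadric.
3. Symmetries: mirror symmetry y ↦ −y ⇒ only even powers of y; the x ↦ −x reflection is a symmetry, so x appears only in even powers; it's symmetric under z → −z, forcing even powers of z.
4. Observable constraints: among the integer gridlines, it crosses the z-axis at z ∈ {-1, 1}; no y-intercept at any integer in the box.
5. Solving for integer coefficients yields p as stated.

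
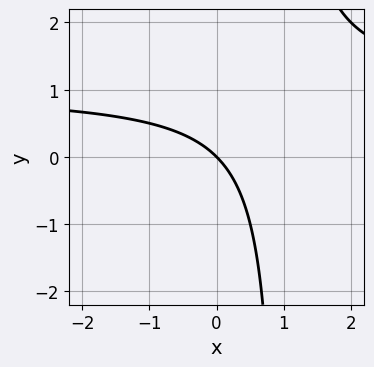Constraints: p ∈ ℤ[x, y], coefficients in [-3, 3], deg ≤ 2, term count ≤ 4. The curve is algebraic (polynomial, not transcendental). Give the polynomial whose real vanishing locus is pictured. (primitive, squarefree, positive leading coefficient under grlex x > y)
1. The degree is 2 — no degree-1 curve has this shape.
2. Observable constraints: it meets the x-axis at x = 0 (among the integer gridlines); it meets the y-axis at y = 0 (among the integer gridlines).
3. Matching integer coefficients to the picture gives p.

x*y - x - y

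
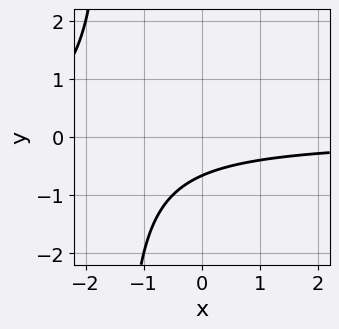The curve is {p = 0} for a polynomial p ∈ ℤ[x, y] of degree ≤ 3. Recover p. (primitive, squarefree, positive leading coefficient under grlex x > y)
2*x*y + 3*y + 2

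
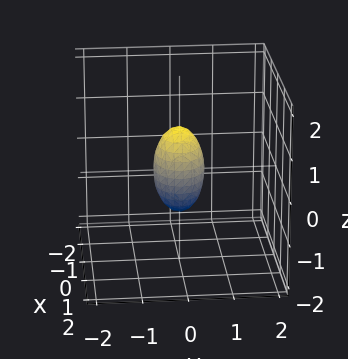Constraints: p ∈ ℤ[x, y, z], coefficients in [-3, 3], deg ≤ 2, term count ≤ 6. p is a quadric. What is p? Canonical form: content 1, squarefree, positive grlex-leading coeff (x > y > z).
deg p = 2.
Symmetries: the x ↦ −x reflection is a symmetry, so x appears only in even powers; mirror symmetry z ↦ −z ⇒ only even powers of z; mirror symmetry y ↦ −y ⇒ only even powers of y.
From the visible intercepts: among the integer gridlines, it crosses the z-axis at z ∈ {-1, 1}.
Fitting integer coefficients to these (and the overall shape) gives p.

2*x^2 + 3*y^2 + z^2 - 1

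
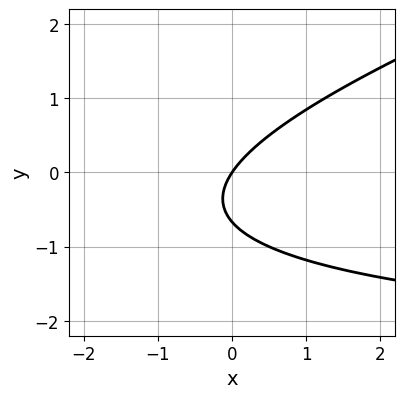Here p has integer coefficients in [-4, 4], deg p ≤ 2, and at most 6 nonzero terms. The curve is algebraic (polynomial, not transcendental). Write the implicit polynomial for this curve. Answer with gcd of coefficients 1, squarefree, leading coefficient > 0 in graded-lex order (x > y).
x*y - 3*y^2 + 3*x - 2*y

(a) Degree: the shape is more complex than any degree-1 curve, so deg p = 2.
(b) From the axis intercepts and sections: one x-axis crossing is at x = 0; it crosses the y-axis at the gridline y = 0.
(c) Together with the visible shape, these determine p as stated.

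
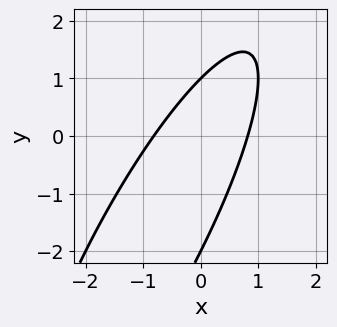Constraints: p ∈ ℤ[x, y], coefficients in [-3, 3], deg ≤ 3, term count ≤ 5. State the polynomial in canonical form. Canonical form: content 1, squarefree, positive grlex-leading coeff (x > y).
3*x^2 - 3*x*y + y^2 + y - 2

1. The degree is 2 — the shape is more complex than any degree-1 curve.
2. Against the integer gridlines: among the integer gridlines, it crosses the y-axis at y ∈ {-2, 1}.
3. Matching integer coefficients to the picture gives p.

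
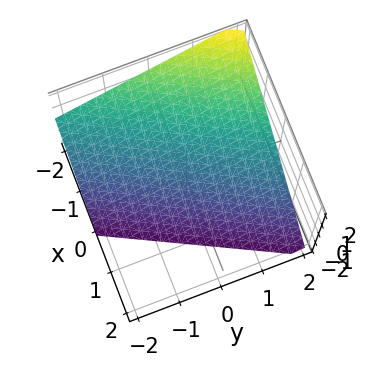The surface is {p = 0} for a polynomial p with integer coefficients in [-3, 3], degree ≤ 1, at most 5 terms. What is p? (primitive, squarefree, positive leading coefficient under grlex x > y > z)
deg p = 1. Every cross-section is a straight line — this is a plane.
Against the integer gridlines: it crosses the z-axis at the gridline z = -1; it crosses the y-axis at the gridline y = 2.
The integer polynomial consistent with all of this is the stated p. Check: (-1, 0, 0) on the x-axis lies on the surface, and p(-1, 0, 0) = 0. ✓

2*x - y + 2*z + 2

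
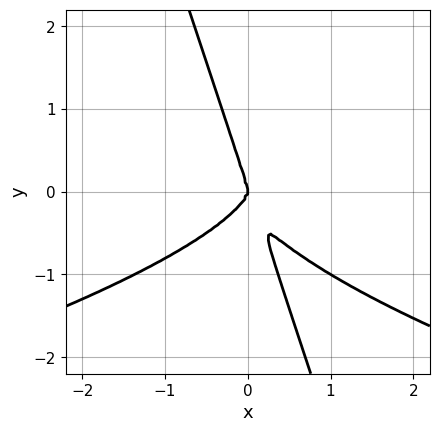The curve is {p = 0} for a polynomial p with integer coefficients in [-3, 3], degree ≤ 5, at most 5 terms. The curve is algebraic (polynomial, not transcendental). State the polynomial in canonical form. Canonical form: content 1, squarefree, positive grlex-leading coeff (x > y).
3*x*y^3 + y^4 + 2*x^3

deg p = 4. The shape is more complex than any degree-3 curve.
Reading off the gridlines: it meets the y-axis at y = 0 (among the integer gridlines); one x-axis crossing is at x = 0.
Solving for integer coefficients yields p as stated.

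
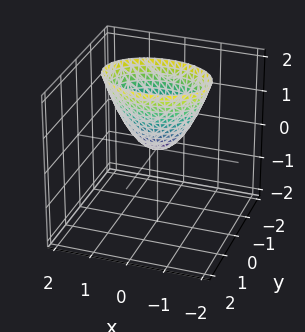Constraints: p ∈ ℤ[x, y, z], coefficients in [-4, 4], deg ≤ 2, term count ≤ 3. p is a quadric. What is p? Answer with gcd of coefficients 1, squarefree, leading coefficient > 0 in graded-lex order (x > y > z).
x^2 + 2*y^2 - z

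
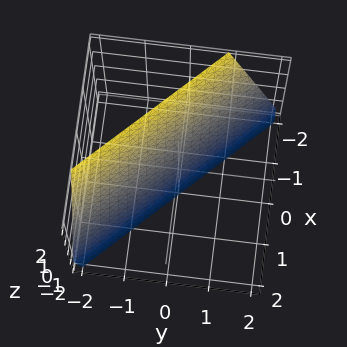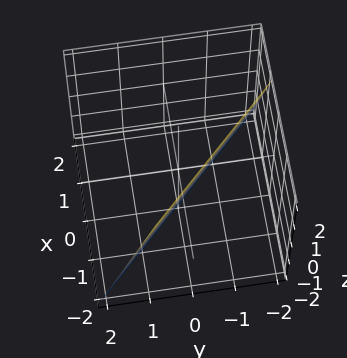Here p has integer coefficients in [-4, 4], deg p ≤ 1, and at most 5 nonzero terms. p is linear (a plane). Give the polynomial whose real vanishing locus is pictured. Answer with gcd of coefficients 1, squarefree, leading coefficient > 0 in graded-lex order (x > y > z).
3*x + 3*y + z + 2

First, degree: every cross-section is a straight line — this is a plane, so deg p = 1.
Then, reading off the gridlines: it meets the z-axis at z = -2 (among the integer gridlines).
Finally, matching integer coefficients to the picture gives p.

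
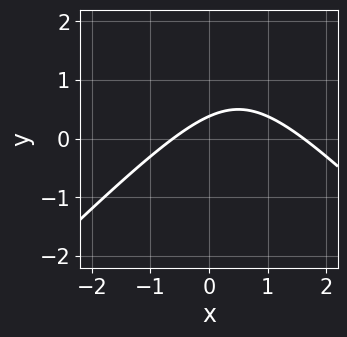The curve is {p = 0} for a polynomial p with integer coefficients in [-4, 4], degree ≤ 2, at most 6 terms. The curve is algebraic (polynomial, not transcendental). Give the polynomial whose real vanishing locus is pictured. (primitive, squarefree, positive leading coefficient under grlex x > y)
x^2 - y^2 - x + 3*y - 1

Degree: the shape is more complex than any degree-1 curve, so deg p = 2.
Matching integer coefficients to the picture gives p.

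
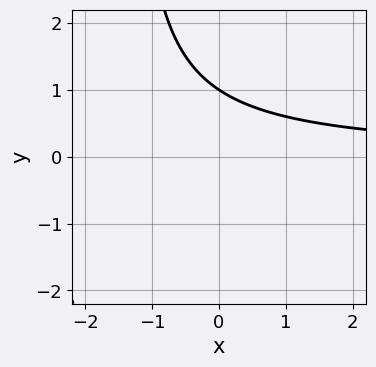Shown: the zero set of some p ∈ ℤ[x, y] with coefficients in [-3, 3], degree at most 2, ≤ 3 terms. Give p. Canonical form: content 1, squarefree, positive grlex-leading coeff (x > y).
2*x*y + 3*y - 3

deg p = 2. No degree-1 curve has this shape.
Observable constraints: it meets the y-axis at y = 1 (among the integer gridlines); no x-intercept at any integer in the box.
Fitting integer coefficients to these (and the overall shape) gives p.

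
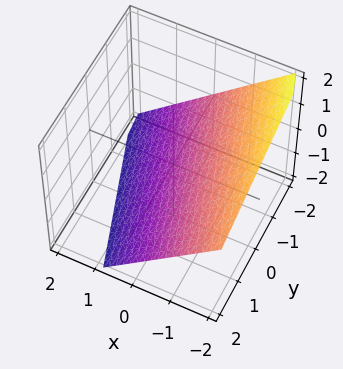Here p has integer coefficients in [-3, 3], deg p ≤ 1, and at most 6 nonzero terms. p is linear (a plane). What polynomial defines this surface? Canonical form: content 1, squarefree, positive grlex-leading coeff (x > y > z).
First, degree: every cross-section is a straight line — this is a plane, so deg p = 1.
Next, observable constraints: one y-axis crossing is at y = -2.
Finally, putting this together gives p.

3*x + y + 3*z + 2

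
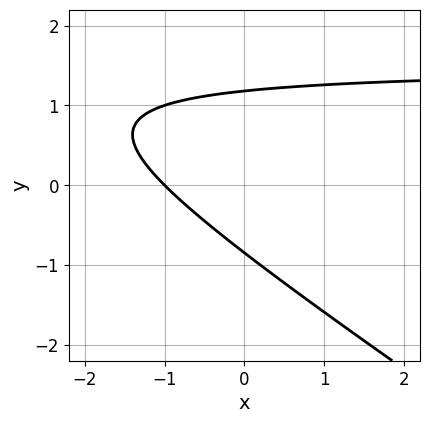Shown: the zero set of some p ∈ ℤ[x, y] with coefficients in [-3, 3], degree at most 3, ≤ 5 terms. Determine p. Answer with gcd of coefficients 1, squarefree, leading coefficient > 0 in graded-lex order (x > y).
1. The degree is 2 — the shape is more complex than any degree-1 curve.
2. From the axis intercepts and sections: one x-axis crossing is at x = -1.
3. Matching integer coefficients to the picture gives p.

2*x*y + 3*y^2 - 3*x - y - 3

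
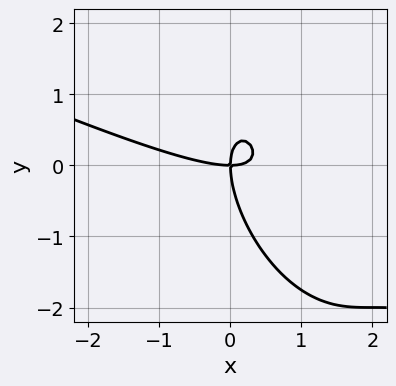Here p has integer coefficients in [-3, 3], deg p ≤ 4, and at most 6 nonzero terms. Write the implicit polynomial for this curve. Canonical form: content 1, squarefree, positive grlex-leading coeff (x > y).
x^3 + 3*x^2*y + 2*x*y^2 + y^3 - 2*x*y

(a) Degree: the shape is more complex than any degree-2 curve, so deg p = 3.
(b) Observable constraints: it crosses the y-axis at the gridline y = 0; it crosses the x-axis at the gridline x = 0.
(c) The integer polynomial consistent with all of this is the stated p.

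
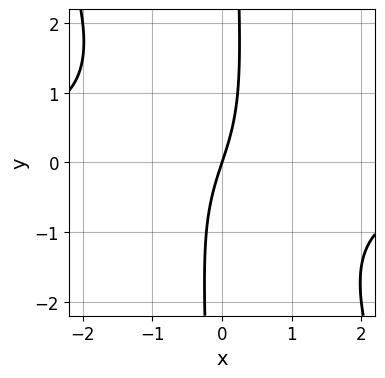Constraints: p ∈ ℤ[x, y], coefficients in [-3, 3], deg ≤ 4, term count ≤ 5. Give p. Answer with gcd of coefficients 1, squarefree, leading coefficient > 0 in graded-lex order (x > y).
First, degree: a generic line meets the curve in up to 3 points, so deg p = 3.
Then, from the visible intercepts: one y-axis crossing is at y = 0; one x-axis crossing is at x = 0.
Finally, putting this together gives p.

2*x^2*y + x*y^2 + 3*x - y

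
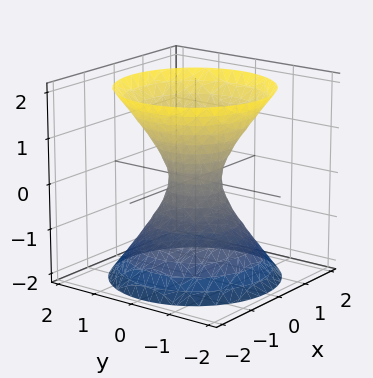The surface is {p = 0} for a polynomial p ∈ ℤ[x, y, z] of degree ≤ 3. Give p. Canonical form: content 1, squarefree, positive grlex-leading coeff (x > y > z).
1. Degree: an hourglass — one-sheet hyperboloid; a quadric, so deg p = 2.
2. Symmetry: every cross-section ⟂ z is a circle, so x, y appear only via x² + y²; mirror symmetry z ↦ −z ⇒ only even powers of z.
3. From the visible intercepts: a circular section at z = 1 has radius exactly 1; it misses every integer gridline on the z-axis.
4. Fitting integer coefficients to these (and the overall shape) gives p.

3*x^2 + 3*y^2 - 2*z^2 - 1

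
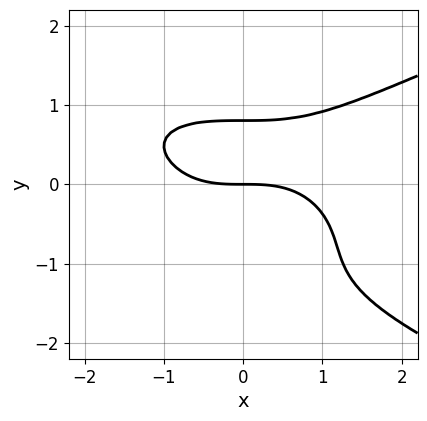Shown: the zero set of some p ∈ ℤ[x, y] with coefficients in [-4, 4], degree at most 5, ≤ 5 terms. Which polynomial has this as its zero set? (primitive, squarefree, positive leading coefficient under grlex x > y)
(a) deg p = 4. No degree-3 curve has this shape.
(b) Observable constraints: it crosses the y-axis at the gridline y = 0; it meets the x-axis at x = 0 (among the integer gridlines).
(c) Solving for integer coefficients yields p as stated.

2*y^4 - x^3 + 3*y^3 - 3*y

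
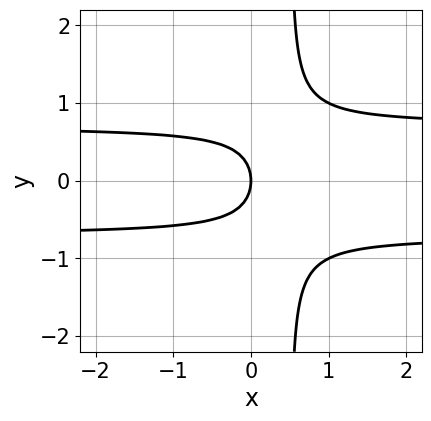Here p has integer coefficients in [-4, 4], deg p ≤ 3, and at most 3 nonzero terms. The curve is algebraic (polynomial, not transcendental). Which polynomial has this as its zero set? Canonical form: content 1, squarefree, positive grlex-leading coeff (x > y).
2*x*y^2 - y^2 - x

First, deg p = 3. No degree-2 curve has this shape.
Next, symmetries: the y ↦ −y reflection is a symmetry, so y appears only in even powers.
Next, checking where it meets the axes: one x-axis crossing is at x = 0; it meets the y-axis at y = 0 (among the integer gridlines).
Finally, fitting integer coefficients to these (and the overall shape) gives p.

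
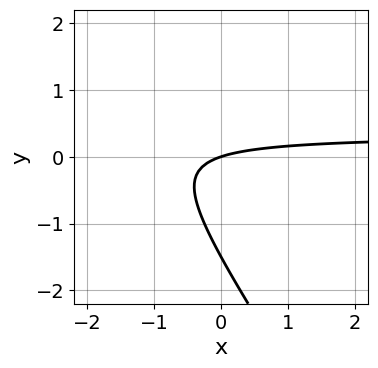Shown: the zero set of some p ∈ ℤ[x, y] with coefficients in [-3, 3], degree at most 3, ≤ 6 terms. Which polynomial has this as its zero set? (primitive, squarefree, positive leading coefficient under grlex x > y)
3*x*y + 2*y^2 - x + 3*y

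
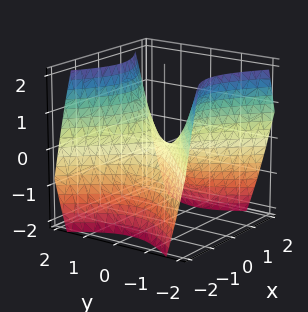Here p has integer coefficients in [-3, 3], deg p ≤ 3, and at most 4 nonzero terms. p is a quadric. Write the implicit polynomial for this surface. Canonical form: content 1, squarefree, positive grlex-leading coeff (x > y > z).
x^2 - y^2 + z

1. The degree is 2 — a saddle surface; a quadric.
2. Symmetries: the y ↦ −y reflection is a symmetry, so y appears only in even powers; the x ↦ −x reflection is a symmetry, so x appears only in even powers.
3. From the axis intercepts and sections: one z-axis crossing is at z = 0; it meets the x-axis at x = 0 (among the integer gridlines).
4. The integer polynomial consistent with all of this is the stated p.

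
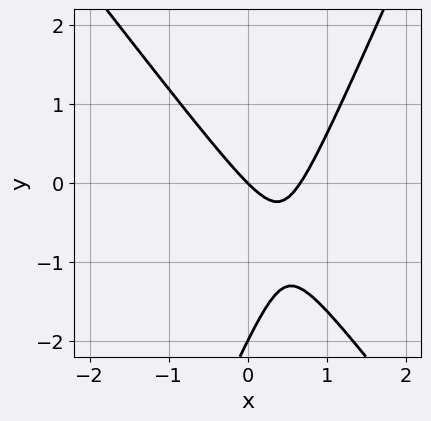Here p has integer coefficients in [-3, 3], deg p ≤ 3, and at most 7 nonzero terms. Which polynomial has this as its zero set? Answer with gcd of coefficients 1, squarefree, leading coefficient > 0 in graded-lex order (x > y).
3*x^2 + x*y - y^2 - 2*x - 2*y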